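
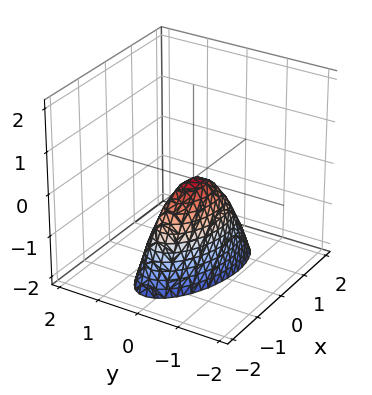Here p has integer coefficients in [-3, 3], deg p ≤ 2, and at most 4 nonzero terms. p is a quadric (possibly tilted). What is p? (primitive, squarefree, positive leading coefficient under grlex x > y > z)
First, the degree is 2 — a generic line meets the surface in up to 2 points.
Next, from the visible intercepts: it crosses the y-axis at the gridline y = 0; it crosses the x-axis at the gridline x = 0; one z-axis crossing is at z = 0.
Finally, assembling these constraints gives the stated polynomial.

x^2 + x*y + 3*y^2 + z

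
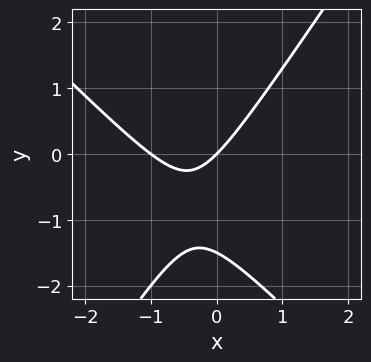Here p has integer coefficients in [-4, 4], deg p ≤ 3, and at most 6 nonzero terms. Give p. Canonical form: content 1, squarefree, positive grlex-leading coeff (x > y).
3*x^2 + x*y - 2*y^2 + 3*x - 3*y

1. The degree is 2 — a generic line meets the curve in up to 2 points.
2. From the visible intercepts: one y-axis crossing is at y = 0; the x-axis gridline crossings are at x ∈ {-1, 0}.
3. Solving for integer coefficients yields p as stated.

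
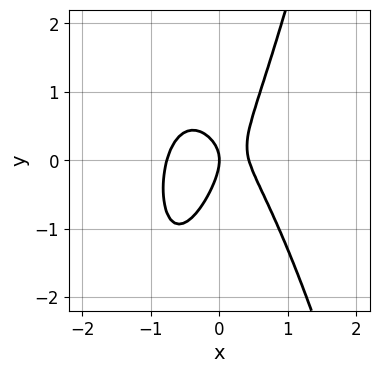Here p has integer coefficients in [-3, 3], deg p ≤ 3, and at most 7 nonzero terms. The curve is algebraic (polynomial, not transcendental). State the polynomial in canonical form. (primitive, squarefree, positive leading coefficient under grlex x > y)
1. The degree is 3 — the shape is more complex than any degree-2 curve.
2. Observable constraints: it meets the y-axis at y = 0 (among the integer gridlines); it crosses the x-axis at the gridline x = 0.
3. Assembling these constraints gives the stated polynomial.

3*x^3 + x^2 + x*y - y^2 - x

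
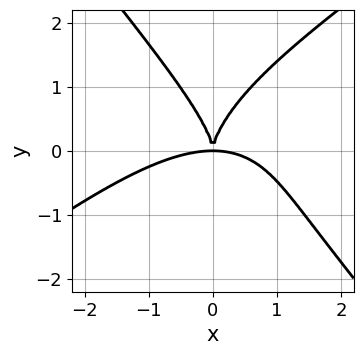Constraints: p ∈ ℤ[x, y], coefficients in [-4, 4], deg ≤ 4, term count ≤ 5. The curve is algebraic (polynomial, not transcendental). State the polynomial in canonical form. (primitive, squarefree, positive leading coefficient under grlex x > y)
x^4 - x^3*y - y^4 + 3*x^2*y

First, deg p = 4. No degree-3 curve has this shape.
Then, from the axis intercepts and sections: it meets the x-axis at x = 0 (among the integer gridlines); it crosses the y-axis at the gridline y = 0.
Finally, putting this together gives p.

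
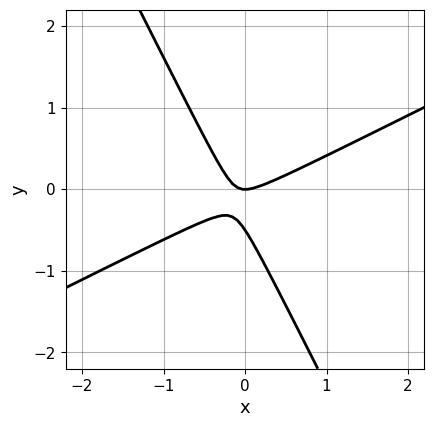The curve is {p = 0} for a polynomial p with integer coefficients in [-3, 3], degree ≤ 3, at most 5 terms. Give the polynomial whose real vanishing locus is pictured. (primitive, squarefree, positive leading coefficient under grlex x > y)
The degree is 2 — no degree-1 curve has this shape.
Reading off the gridlines: it crosses the x-axis at the gridline x = 0; it meets the y-axis at y = 0 (among the integer gridlines).
These observations pin down the coefficients.

2*x^2 - 3*x*y - 2*y^2 - y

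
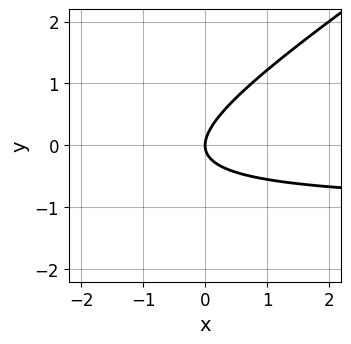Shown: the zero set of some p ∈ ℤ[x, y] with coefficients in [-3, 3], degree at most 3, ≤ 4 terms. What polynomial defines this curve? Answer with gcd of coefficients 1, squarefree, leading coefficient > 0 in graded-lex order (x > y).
(a) deg p = 2. A generic line meets the curve in up to 2 points.
(b) From the visible intercepts: one x-axis crossing is at x = 0; it crosses the y-axis at the gridline y = 0.
(c) Assembling these constraints gives the stated polynomial.

2*x*y - 3*y^2 + 2*x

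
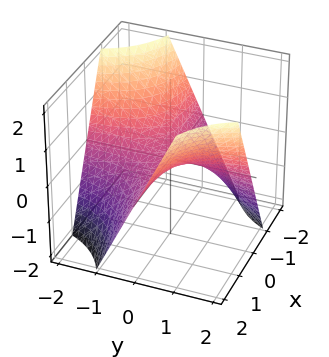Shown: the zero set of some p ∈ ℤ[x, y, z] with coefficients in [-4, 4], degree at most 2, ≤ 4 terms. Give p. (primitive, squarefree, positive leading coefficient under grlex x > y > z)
First, degree: a saddle surface; a quadric, so deg p = 2.
Then, checking where it meets the axes: every point of the y-axis in the box is on the surface; every point of the x-axis in the box is on the surface.
Finally, assembling these constraints gives the stated polynomial.

x*y - z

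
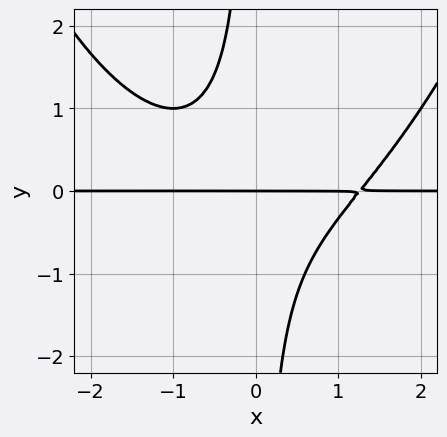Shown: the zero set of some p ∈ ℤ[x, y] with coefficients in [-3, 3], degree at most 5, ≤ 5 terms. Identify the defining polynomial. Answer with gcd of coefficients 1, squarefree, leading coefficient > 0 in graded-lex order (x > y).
x^3*y - 3*x*y^2 - 2*y

The degree is 4 — the shape is more complex than any degree-3 curve.
Against the integer gridlines: the visible x-axis segment lies entirely on the curve; it crosses the y-axis at the gridline y = 0.
Fitting integer coefficients to these (and the overall shape) gives p.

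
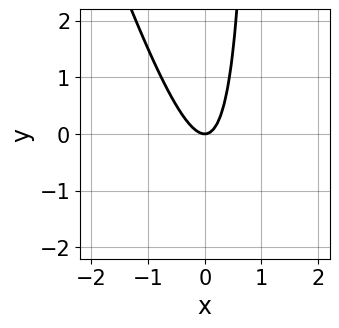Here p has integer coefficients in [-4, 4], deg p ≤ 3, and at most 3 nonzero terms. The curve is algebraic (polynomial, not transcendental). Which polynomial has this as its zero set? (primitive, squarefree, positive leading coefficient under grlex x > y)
3*x^2 + x*y - y

deg p = 2. A generic line meets the curve in up to 2 points.
From the axis intercepts and sections: it crosses the x-axis at the gridline x = 0; it meets the y-axis at y = 0 (among the integer gridlines).
Solving for integer coefficients yields p as stated.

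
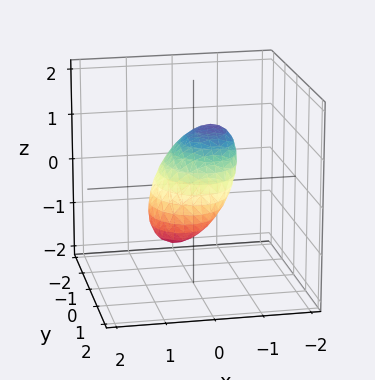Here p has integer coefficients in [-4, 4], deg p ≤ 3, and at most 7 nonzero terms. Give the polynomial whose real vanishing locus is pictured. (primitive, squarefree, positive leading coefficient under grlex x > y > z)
3*x^2 + 3*x*z + 2*y^2 + 2*y*z + 3*z^2 - 2

(a) deg p = 2. No degree-1 surface has this shape.
(b) From the axis intercepts and sections: the y-axis gridline crossings are at y ∈ {-1, 1}.
(c) Putting this together gives p.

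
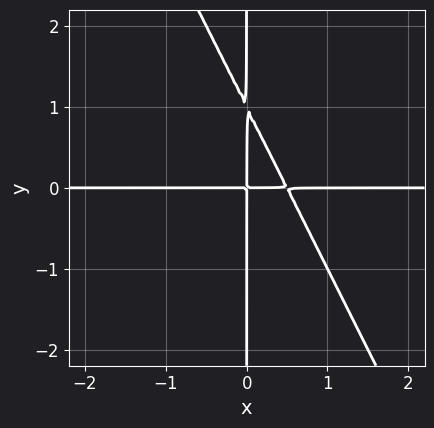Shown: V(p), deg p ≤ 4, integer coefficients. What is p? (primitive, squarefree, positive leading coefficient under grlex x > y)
2*x^2*y + x*y^2 - x*y

The degree is 3 — the shape is more complex than any degree-2 curve.
From the axis intercepts and sections: the visible x-axis segment lies entirely on the curve; every point of the y-axis in the box is on the curve.
Fitting integer coefficients to these (and the overall shape) gives p.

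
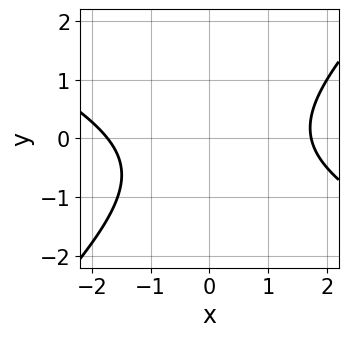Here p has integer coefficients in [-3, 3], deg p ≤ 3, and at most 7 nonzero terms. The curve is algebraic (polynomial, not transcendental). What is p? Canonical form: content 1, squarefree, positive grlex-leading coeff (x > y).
(a) The degree is 2 — no degree-1 curve has this shape.
(b) From the axis intercepts and sections: the curve avoids every integer y-axis point in the box.
(c) Together with the visible shape, these determine p as stated.

x^2 + x*y - 2*y^2 - y - 3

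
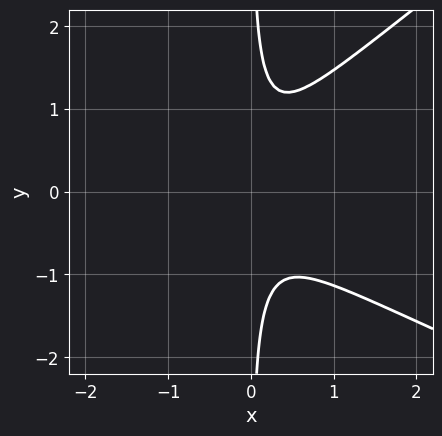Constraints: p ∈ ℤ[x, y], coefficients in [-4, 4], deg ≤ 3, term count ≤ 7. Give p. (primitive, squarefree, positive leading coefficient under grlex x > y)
(a) deg p = 3.
(b) Reading off the gridlines: it misses every integer gridline on the x-axis; no y-intercept at any integer in the box.
(c) Solving for integer coefficients yields p as stated.

x^3 + x^2*y - 3*x*y^2 + 3*x^2 + 1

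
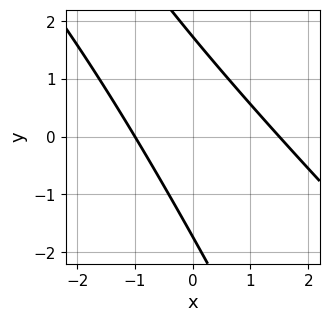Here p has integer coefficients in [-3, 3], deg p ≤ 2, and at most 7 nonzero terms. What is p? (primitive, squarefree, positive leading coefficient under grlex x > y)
1. deg p = 2. A generic line meets the curve in up to 2 points.
2. From the visible intercepts: it crosses the x-axis at the gridline x = -1.
3. The integer polynomial consistent with all of this is the stated p.

2*x^2 + 3*x*y + y^2 - x - 3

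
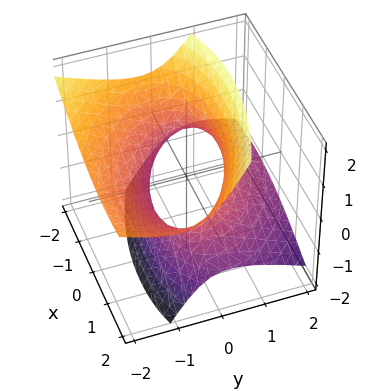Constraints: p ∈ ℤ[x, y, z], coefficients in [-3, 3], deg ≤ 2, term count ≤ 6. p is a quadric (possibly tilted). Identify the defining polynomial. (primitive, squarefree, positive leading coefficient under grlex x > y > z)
1. Degree: a generic line meets the surface in up to 2 points, so deg p = 2.
2. Observable constraints: no z-intercept at any integer in the box; the y-axis gridline crossings are at y ∈ {-1, 1}.
3. Together with the visible shape, these determine p as stated.

x^2 + x*y + 2*y^2 + 3*y*z - 2*z^2 - 2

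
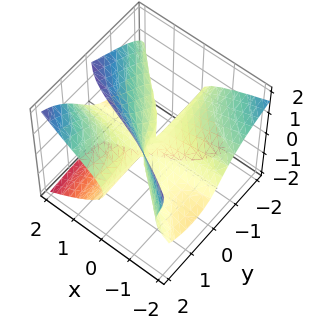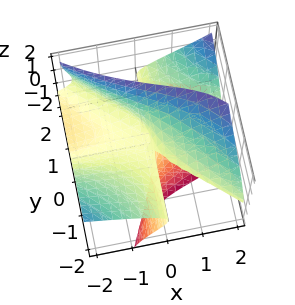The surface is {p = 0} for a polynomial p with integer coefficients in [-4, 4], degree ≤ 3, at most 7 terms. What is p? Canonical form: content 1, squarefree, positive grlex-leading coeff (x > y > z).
deg p = 3. The shape is more complex than any degree-2 surface.
From the visible intercepts: the visible x-axis segment lies entirely on the surface; it crosses the z-axis at the gridline z = 0; the visible y-axis segment lies entirely on the surface.
Together with the visible shape, these determine p as stated.

x^2*y + x*y^2 - 2*y*z^2 + z^3 - 2*x*z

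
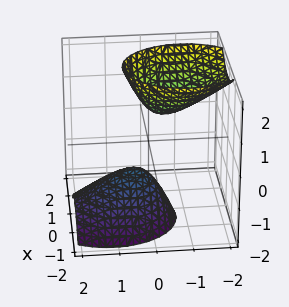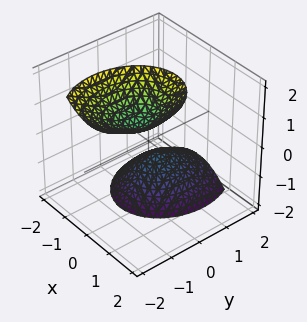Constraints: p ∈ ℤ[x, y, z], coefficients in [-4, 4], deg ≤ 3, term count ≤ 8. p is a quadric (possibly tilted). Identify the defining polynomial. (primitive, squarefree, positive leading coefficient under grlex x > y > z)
(a) There are 2 components. They look like related sheets of one shape, so recover p as a whole.
(b) Degree: no degree-1 surface has this shape, so deg p = 2.
(c) Reading off the gridlines: the surface avoids every integer y-axis point in the box; among the integer gridlines, it crosses the z-axis at z ∈ {-1, 1}; no x-intercept at any integer in the box.
(d) These observations pin down the coefficients.

3*x^2 - x*z + 2*y^2 + 2*y*z - z^2 + 1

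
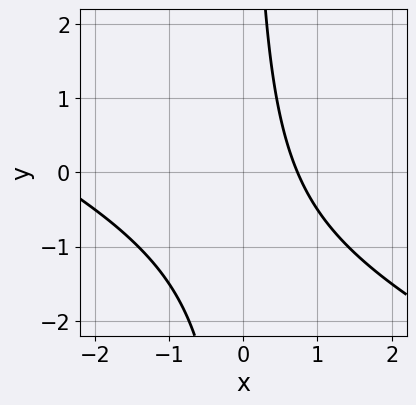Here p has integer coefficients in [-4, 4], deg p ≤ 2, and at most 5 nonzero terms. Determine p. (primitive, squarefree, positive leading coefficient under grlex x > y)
(a) Degree: a generic line meets the curve in up to 2 points, so deg p = 2.
(b) From the visible intercepts: the curve avoids every integer y-axis point in the box.
(c) Assembling these constraints gives the stated polynomial.

x^2 + 2*x*y + 2*x - 2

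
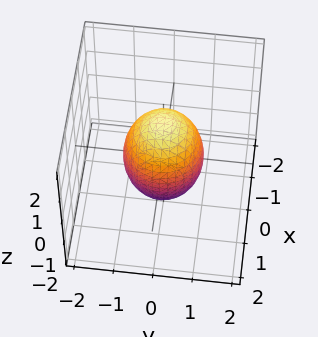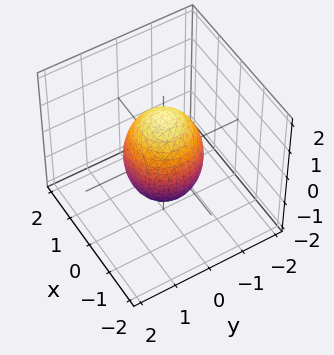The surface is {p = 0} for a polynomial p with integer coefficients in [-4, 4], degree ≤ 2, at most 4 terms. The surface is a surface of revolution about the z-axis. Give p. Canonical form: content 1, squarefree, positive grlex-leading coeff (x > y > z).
(a) Degree: the shape is more complex than any degree-1 surface, so deg p = 2.
(b) Symmetries: the z-axis is an axis of rotation, so x and y enter only as x² + y².
(c) Reading off the gridlines: the x-axis gridline crossings are at x ∈ {-1, 1}; a circular section at z = 1 has radius between 0 and 1; among the integer gridlines, it crosses the y-axis at y ∈ {-1, 1}.
(d) Assembling these constraints gives the stated polynomial.

2*x^2 + 2*y^2 + z^2 - 2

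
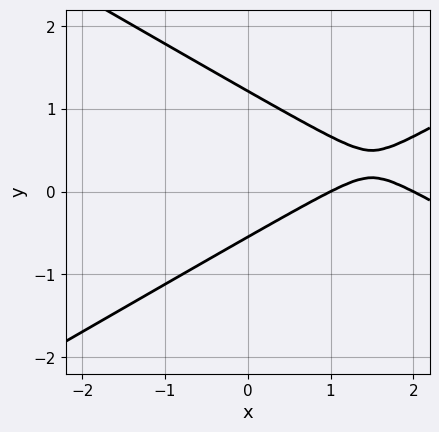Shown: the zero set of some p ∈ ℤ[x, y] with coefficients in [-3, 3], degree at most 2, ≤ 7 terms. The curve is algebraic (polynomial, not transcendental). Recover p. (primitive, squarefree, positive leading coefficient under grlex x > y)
x^2 - 3*y^2 - 3*x + 2*y + 2

First, the degree is 2 — no degree-1 curve has this shape.
Next, against the integer gridlines: among the integer gridlines, it crosses the x-axis at x ∈ {1, 2}.
Finally, solving for integer coefficients yields p as stated.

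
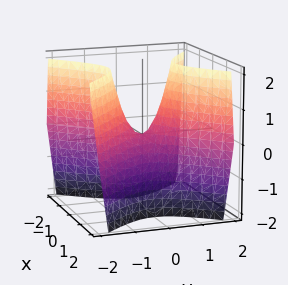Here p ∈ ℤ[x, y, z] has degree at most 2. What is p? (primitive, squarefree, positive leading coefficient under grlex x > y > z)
1. The degree is 2 — a hyperbolic paraboloid; a quadric.
2. Symmetries: mirror symmetry y ↦ −y ⇒ only even powers of y; the x ↦ −x reflection is a symmetry, so x appears only in even powers.
3. Observable constraints: it crosses the x-axis at the gridline x = 0; it meets the z-axis at z = 0 (among the integer gridlines).
4. These observations pin down the coefficients.

2*x^2 - 2*y^2 + z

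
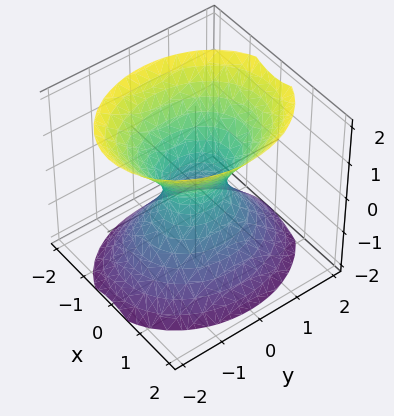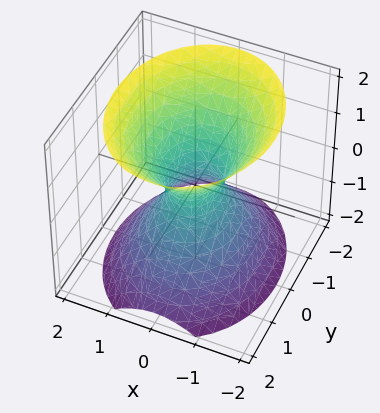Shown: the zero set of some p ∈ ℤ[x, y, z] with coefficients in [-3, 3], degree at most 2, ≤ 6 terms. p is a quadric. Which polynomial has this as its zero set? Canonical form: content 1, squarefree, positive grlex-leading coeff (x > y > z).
3*x^2 + 2*y^2 - 2*z^2 - 1

1. The degree is 2 — an hourglass — one-sheet hyperboloid; a quadric.
2. Symmetries: the z ↦ −z reflection is a symmetry, so z appears only in even powers; mirror symmetry y ↦ −y ⇒ only even powers of y; it's symmetric under x → −x, forcing even powers of x.
3. Observable constraints: it misses every integer gridline on the z-axis.
4. Together with the visible shape, these determine p as stated.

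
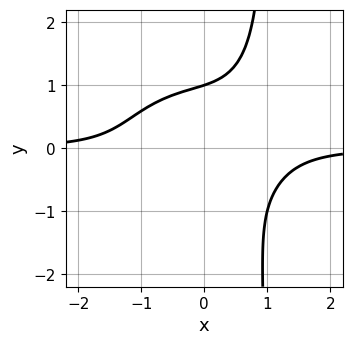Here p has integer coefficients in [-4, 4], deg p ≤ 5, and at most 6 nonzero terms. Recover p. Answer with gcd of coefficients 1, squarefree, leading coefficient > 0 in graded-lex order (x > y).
First, deg p = 4.
Then, from the visible intercepts: it crosses the y-axis at the gridline y = 1; the curve avoids every integer x-axis point in the box.
Finally, assembling these constraints gives the stated polynomial.

x^3*y + x*y^3 - y^3 + 1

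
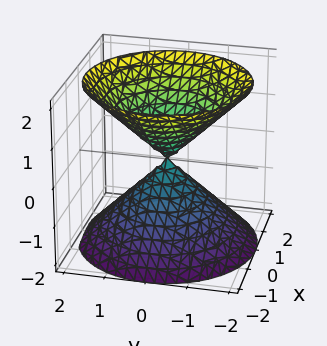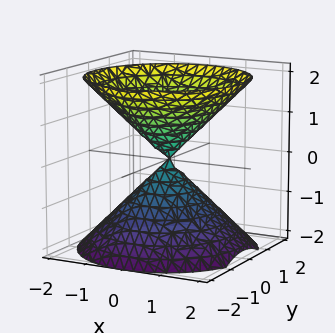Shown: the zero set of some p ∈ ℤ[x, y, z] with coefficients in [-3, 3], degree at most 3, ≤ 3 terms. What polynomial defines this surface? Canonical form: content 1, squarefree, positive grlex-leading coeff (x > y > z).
x^2 + y^2 - z^2

The picture has 2 separate pieces.
Degree: a double cone through the origin; a quadric, so deg p = 2.
By symmetry, the surface is invariant under rotation about z: p = q(x² + y², z); the z ↦ −z reflection is a symmetry, so z appears only in even powers.
Against the integer gridlines: one z-axis crossing is at z = 0; a circular section at z = 1 has radius exactly 1.
The integer polynomial consistent with all of this is the stated p.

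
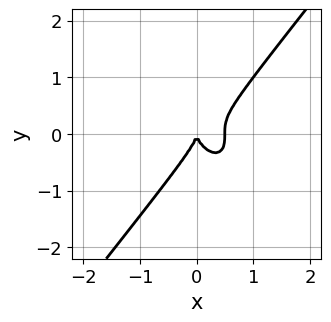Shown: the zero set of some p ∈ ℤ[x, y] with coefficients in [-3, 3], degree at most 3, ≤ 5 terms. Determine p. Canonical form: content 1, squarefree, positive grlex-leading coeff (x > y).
2*x^3 - y^3 - x^2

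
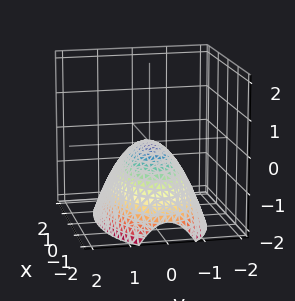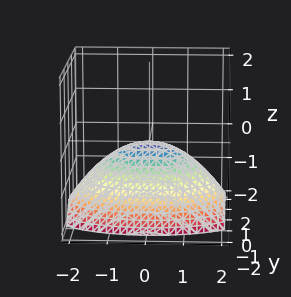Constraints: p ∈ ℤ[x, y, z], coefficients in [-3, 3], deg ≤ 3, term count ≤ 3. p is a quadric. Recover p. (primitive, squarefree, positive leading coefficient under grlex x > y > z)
x^2 + 3*y^2 + 3*z

1. deg p = 2. A single bowl opening along one axis; a quadric.
2. Symmetries: it's symmetric under x → −x, forcing even powers of x; it's symmetric under y → −y, forcing even powers of y.
3. From the axis intercepts and sections: one z-axis crossing is at z = 0; it meets the x-axis at x = 0 (among the integer gridlines); it crosses the y-axis at the gridline y = 0.
4. Matching integer coefficients to the picture gives p.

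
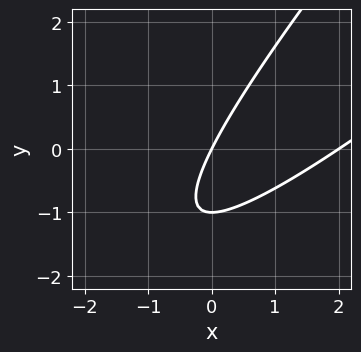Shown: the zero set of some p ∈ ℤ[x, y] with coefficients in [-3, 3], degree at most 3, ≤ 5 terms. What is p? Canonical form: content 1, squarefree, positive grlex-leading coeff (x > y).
x^2 - 2*x*y + y^2 - 2*x + y

Degree: the shape is more complex than any degree-1 curve, so deg p = 2.
Reading off the gridlines: among the integer gridlines, it crosses the y-axis at y ∈ {-1, 0}; among the integer gridlines, it crosses the x-axis at x ∈ {0, 2}.
Putting this together gives p.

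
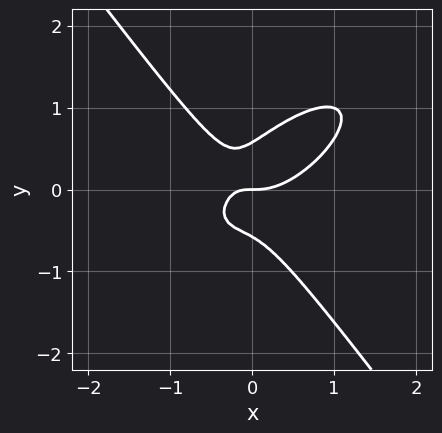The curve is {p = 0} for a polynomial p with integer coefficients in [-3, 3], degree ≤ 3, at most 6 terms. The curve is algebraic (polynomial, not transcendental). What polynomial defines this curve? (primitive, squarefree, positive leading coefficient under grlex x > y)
3*x^3 - 3*x^2*y + 3*y^3 - 2*x*y - y

1. deg p = 3. No degree-2 curve has this shape.
2. Observable constraints: it crosses the x-axis at the gridline x = 0; it meets the y-axis at y = 0 (among the integer gridlines).
3. Fitting integer coefficients to these (and the overall shape) gives p.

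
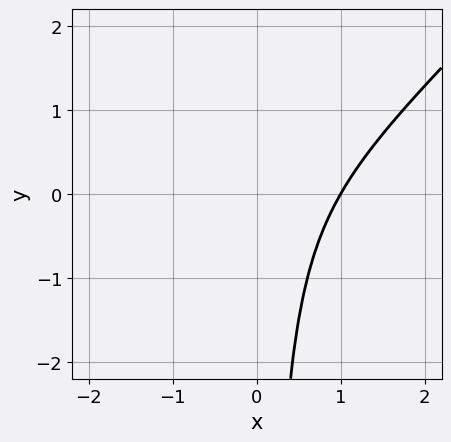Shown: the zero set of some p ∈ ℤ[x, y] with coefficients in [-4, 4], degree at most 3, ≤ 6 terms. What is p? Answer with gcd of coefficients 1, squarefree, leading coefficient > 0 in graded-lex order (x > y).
3*x^3 - 3*x^2*y - x^2 - x*y - 2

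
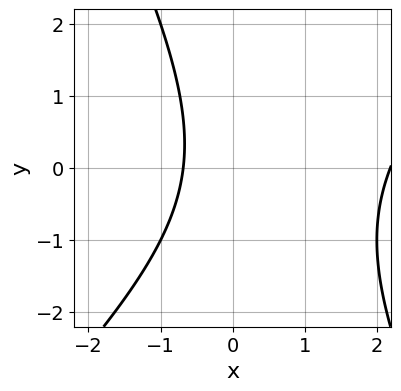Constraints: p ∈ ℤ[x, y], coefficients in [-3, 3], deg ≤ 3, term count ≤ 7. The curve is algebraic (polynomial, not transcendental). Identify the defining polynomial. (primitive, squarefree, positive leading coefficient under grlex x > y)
2*x^2 - x*y - y^2 - 3*x - 3

The degree is 2 — no degree-1 curve has this shape.
From the visible intercepts: no y-intercept at any integer in the box.
These observations pin down the coefficients.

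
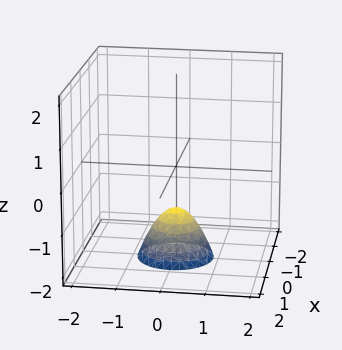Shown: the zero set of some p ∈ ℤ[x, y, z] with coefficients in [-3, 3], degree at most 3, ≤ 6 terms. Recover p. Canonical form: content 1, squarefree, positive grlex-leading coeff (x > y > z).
3*x^2 + 3*y^2 + 2*z + 2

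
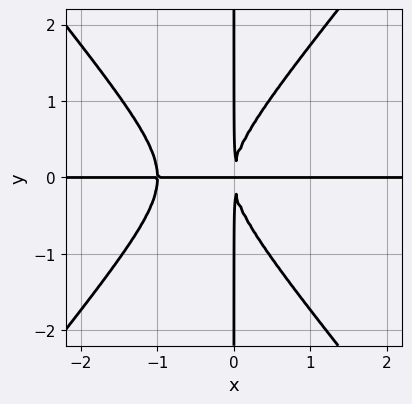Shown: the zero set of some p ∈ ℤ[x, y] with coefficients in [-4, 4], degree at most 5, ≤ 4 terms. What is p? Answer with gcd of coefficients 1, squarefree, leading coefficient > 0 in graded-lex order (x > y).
1. deg p = 4.
2. Observable constraints: every point of the y-axis in the box is on the curve; every point of the x-axis in the box is on the curve.
3. Solving for integer coefficients yields p as stated.

3*x^3*y - 2*x*y^3 + 3*x^2*y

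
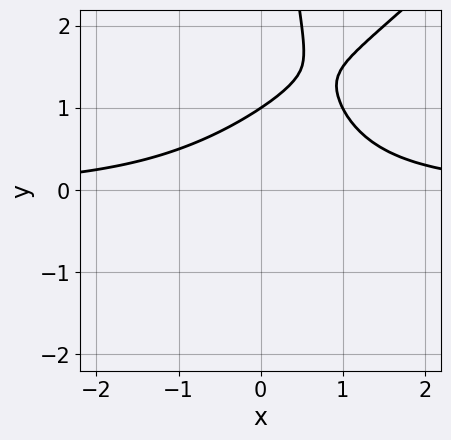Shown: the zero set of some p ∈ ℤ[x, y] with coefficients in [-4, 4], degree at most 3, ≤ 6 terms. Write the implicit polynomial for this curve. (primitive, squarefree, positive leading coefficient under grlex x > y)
2*x^2*y - 2*x*y^2 + 3*y - 3

Degree: the shape is more complex than any degree-2 curve, so deg p = 3.
From the axis intercepts and sections: it meets the y-axis at y = 1 (among the integer gridlines); no x-intercept at any integer in the box.
Matching integer coefficients to the picture gives p.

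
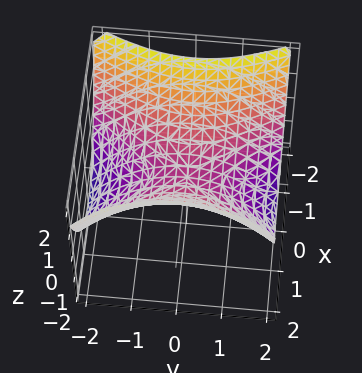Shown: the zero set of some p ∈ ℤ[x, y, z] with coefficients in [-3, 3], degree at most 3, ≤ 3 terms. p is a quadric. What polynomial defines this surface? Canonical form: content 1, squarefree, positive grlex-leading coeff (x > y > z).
2*x^2 - y^2 - 3*z

First, degree: a hyperbolic paraboloid; a quadric, so deg p = 2.
Then, symmetries: it's symmetric under x → −x, forcing even powers of x; mirror symmetry y ↦ −y ⇒ only even powers of y.
Next, from the visible intercepts: one y-axis crossing is at y = 0; one z-axis crossing is at z = 0.
Finally, together with the visible shape, these determine p as stated.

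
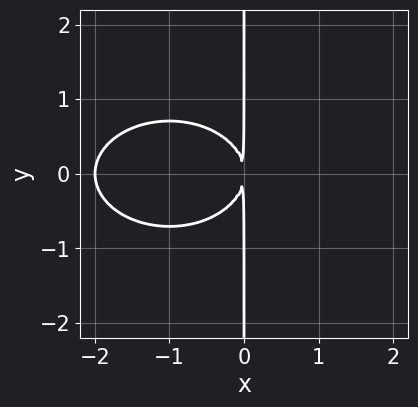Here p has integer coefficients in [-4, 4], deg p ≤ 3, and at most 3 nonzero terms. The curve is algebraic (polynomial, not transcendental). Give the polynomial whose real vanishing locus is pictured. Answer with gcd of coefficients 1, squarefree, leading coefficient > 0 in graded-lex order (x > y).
x^3 + 2*x*y^2 + 2*x^2

First, deg p = 3. The shape is more complex than any degree-2 curve.
Next, symmetries: the y ↦ −y reflection is a symmetry, so y appears only in even powers.
Then, checking where it meets the axes: one x-axis crossing is at x = -2; every point of the y-axis in the box is on the curve.
Finally, putting this together gives p.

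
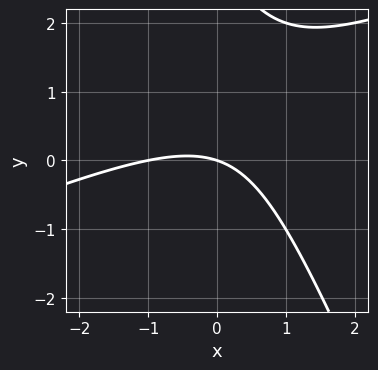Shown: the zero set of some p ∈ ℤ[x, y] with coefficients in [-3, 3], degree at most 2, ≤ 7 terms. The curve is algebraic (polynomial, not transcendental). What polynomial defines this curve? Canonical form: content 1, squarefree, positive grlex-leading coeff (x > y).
x^2 - 2*x*y - y^2 + x + 3*y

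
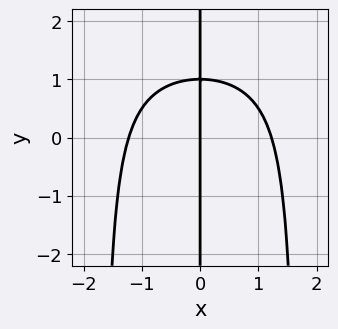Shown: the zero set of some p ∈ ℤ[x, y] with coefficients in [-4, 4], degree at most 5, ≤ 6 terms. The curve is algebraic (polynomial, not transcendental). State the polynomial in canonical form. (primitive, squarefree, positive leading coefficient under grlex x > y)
1. deg p = 4. No degree-3 curve has this shape.
2. From the axis intercepts and sections: every point of the y-axis in the box is on the curve; it crosses the x-axis at the gridline x = 0.
3. Solving for integer coefficients yields p as stated.

x^3*y - 2*x^3 - 3*x*y + 3*x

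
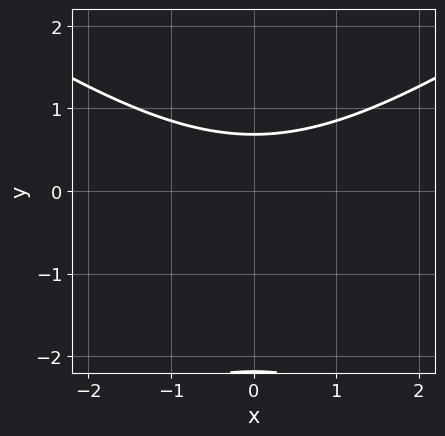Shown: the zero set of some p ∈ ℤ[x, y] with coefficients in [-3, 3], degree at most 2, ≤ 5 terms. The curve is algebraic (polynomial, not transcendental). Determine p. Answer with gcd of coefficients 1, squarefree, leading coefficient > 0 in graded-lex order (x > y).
The degree is 2 — the shape is more complex than any degree-1 curve.
Symmetries: the x ↦ −x reflection is a symmetry, so x appears only in even powers.
From the visible intercepts: no x-intercept at any integer in the box.
Fitting integer coefficients to these (and the overall shape) gives p.

x^2 - 2*y^2 - 3*y + 3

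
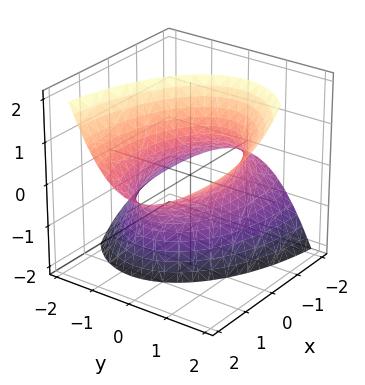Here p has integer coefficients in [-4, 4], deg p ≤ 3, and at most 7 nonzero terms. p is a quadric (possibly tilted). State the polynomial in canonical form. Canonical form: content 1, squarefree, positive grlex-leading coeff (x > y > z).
x^2 - 3*x*z + 3*y^2 - 2*y*z - z^2 - 3

(a) deg p = 2.
(b) Checking where it meets the axes: the y-axis gridline crossings are at y ∈ {-1, 1}; it misses every integer gridline on the z-axis.
(c) Together with the visible shape, these determine p as stated.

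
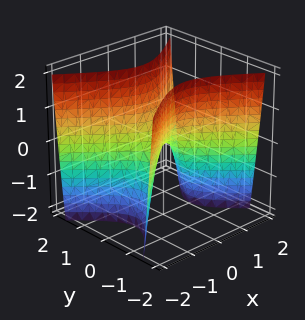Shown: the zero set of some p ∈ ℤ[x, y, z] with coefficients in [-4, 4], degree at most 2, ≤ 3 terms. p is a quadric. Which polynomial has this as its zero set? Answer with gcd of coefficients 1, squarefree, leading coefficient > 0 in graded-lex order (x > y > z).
2*x^2 - 3*y^2 + z

(a) Degree: a hyperbolic paraboloid; a quadric, so deg p = 2.
(b) Symmetries: it's symmetric under x → −x, forcing even powers of x; it's symmetric under y → −y, forcing even powers of y.
(c) From the axis intercepts and sections: one x-axis crossing is at x = 0; it meets the y-axis at y = 0 (among the integer gridlines).
(d) Together with the visible shape, these determine p as stated.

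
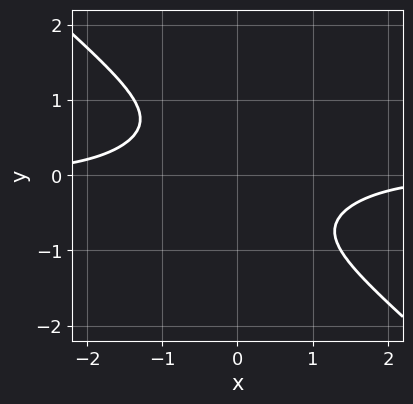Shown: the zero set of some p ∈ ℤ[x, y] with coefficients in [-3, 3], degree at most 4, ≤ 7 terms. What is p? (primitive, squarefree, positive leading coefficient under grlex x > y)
x^3*y - 2*x^2*y^2 - x*y^3 + 3*y^4 + 2

First, deg p = 4. A generic line meets the curve in up to 4 points.
Next, reading off the gridlines: it misses every integer gridline on the x-axis; no y-intercept at any integer in the box.
Finally, together with the visible shape, these determine p as stated.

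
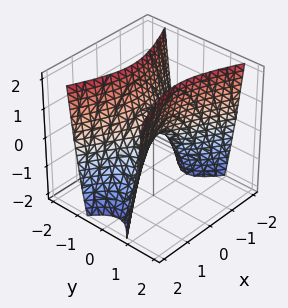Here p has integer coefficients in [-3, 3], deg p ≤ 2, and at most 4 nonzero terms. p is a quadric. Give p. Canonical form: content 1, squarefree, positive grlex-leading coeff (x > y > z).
1. Degree: a hyperbolic paraboloid; a quadric, so deg p = 2.
2. Symmetries: mirror symmetry x ↦ −x ⇒ only even powers of x; mirror symmetry y ↦ −y ⇒ only even powers of y.
3. From the axis intercepts and sections: it meets the x-axis at x = 0 (among the integer gridlines); it meets the y-axis at y = 0 (among the integer gridlines); one z-axis crossing is at z = 0.
4. Putting this together gives p.

x^2 - 3*y^2 + z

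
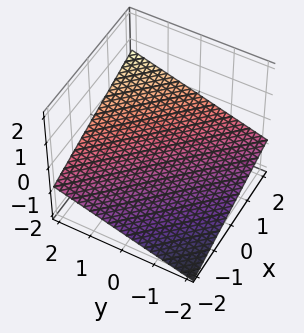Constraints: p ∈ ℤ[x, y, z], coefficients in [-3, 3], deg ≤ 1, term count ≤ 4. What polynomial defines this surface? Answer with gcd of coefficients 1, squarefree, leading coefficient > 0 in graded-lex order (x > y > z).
x + y - 3*z - 2

deg p = 1. Every cross-section is a straight line — this is a plane.
From the axis intercepts and sections: it meets the x-axis at x = 2 (among the integer gridlines); one y-axis crossing is at y = 2.
The integer polynomial consistent with all of this is the stated p.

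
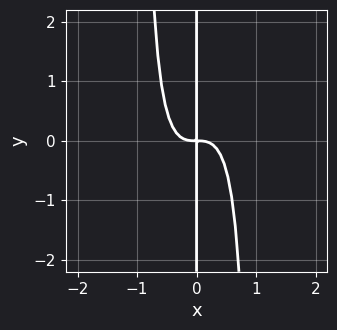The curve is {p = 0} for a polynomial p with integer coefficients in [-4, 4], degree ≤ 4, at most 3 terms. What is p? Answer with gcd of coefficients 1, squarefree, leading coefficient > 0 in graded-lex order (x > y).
1. deg p = 4. No degree-3 curve has this shape.
2. Checking where it meets the axes: every point of the y-axis in the box is on the curve.
3. Solving for integer coefficients yields p as stated.

3*x^4 - x^3*y + x*y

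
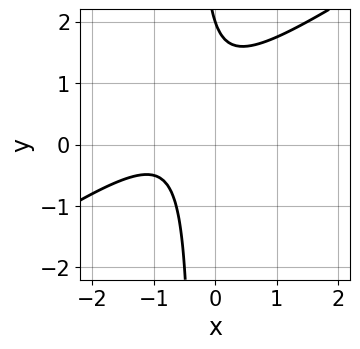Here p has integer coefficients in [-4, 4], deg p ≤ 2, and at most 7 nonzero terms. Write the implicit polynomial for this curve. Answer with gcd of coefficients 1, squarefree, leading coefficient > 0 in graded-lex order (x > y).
2*x^2 - 3*x*y + 3*x - y + 2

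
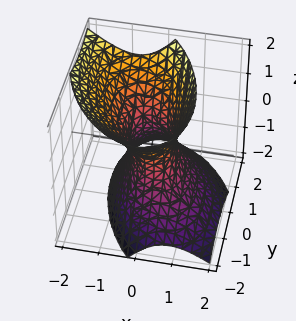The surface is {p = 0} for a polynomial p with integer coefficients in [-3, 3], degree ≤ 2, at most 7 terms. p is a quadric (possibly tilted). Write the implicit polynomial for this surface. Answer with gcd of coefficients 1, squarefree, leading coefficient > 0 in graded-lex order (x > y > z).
2*x^2 + x*y + x*z + y^2 - z^2 - 1

1. deg p = 2. A generic line meets the surface in up to 2 points.
2. Checking where it meets the axes: the y-axis gridline crossings are at y ∈ {-1, 1}; no z-intercept at any integer in the box.
3. The integer polynomial consistent with all of this is the stated p.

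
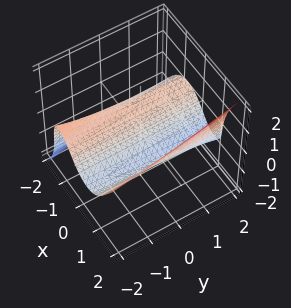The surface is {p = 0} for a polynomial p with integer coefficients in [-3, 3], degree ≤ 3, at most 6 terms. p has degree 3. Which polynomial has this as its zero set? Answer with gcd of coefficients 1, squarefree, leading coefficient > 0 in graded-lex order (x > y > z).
First, degree: no degree-2 surface has this shape, so deg p = 3.
Next, checking where it meets the axes: it meets the z-axis at z = 0 (among the integer gridlines); every point of the y-axis in the box is on the surface.
Finally, fitting integer coefficients to these (and the overall shape) gives p.

2*x^3 + x*y*z - z^3 - 3*x - 3*z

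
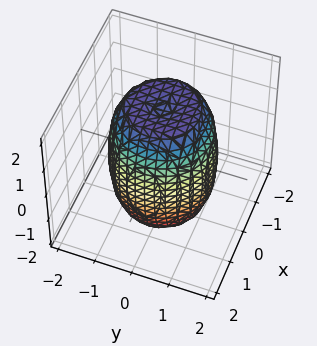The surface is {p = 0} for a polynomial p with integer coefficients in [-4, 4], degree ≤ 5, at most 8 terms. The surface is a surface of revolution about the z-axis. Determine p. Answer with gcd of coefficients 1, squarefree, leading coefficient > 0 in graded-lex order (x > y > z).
2*x^4 + 4*x^2*y^2 + 2*y^4 - 2*x^2 - 2*y^2 + z^2 - 3

(a) Degree: the shape is more complex than any degree-3 surface, so deg p = 4.
(b) Symmetries: every cross-section ⟂ z is a circle, so x, y appear only via x² + y².
(c) Checking where it meets the axes: a circular section at z = 1 has radius between 1 and 2.
(d) These observations pin down the coefficients.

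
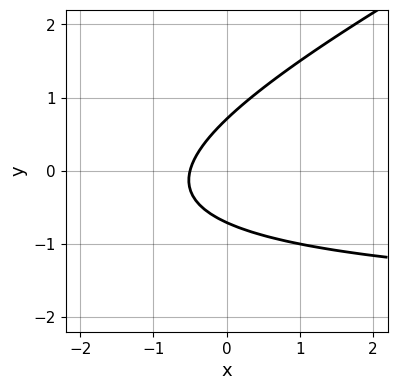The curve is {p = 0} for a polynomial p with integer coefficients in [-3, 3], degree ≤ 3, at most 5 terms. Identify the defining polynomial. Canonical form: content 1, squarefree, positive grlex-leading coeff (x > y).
x*y - 2*y^2 + 2*x + 1

(a) deg p = 2. The shape is more complex than any degree-1 curve.
(b) Matching integer coefficients to the picture gives p.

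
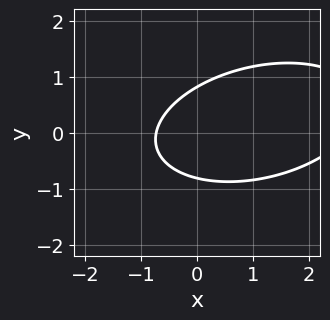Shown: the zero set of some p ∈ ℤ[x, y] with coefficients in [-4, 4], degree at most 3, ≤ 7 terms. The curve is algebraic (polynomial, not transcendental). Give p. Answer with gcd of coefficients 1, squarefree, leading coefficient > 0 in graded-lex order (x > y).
The degree is 2 — a generic line meets the curve in up to 2 points.
Putting this together gives p.

x^2 - x*y + 3*y^2 - 2*x - 2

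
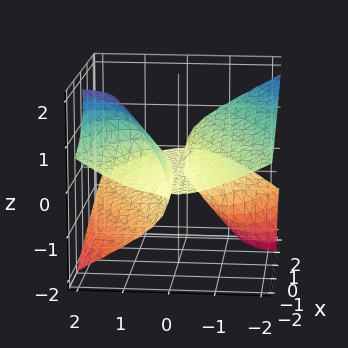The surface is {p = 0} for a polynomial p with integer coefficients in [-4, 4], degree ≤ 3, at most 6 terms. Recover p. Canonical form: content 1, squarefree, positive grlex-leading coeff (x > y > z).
2*x*y*z + y^3 - 2*y*z^2 + 2*z^3

1. I count 2 distinct pieces.
2. The degree is 3 — the shape is more complex than any degree-2 surface.
3. From the axis intercepts and sections: one z-axis crossing is at z = 0; the visible x-axis segment lies entirely on the surface; it crosses the y-axis at the gridline y = 0.
4. Putting this together gives p.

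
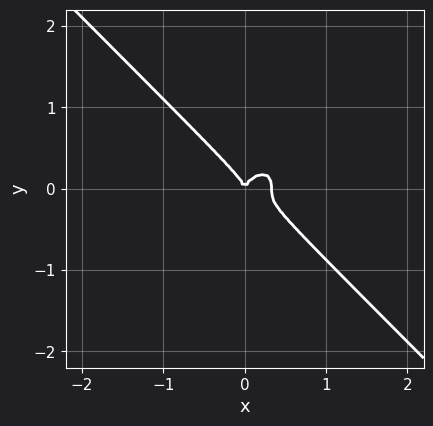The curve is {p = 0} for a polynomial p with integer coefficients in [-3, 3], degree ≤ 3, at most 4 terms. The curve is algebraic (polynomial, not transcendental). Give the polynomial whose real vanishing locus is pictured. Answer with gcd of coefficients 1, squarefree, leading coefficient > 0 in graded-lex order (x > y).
First, deg p = 3. The shape is more complex than any degree-2 curve.
Next, from the axis intercepts and sections: one x-axis crossing is at x = 0; it crosses the y-axis at the gridline y = 0.
Finally, matching integer coefficients to the picture gives p.

3*x^3 + 3*y^3 - x^2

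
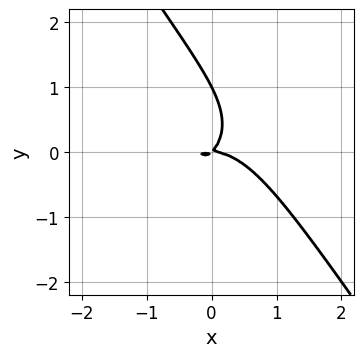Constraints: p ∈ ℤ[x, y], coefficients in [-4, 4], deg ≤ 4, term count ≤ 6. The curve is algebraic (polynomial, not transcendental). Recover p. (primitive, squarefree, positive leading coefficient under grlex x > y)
x^3 + x*y^2 + y^3 + x*y - y^2

deg p = 3.
Observable constraints: it crosses the x-axis at the gridline x = 0; the y-axis gridline crossings are at y ∈ {0, 1}.
The integer polynomial consistent with all of this is the stated p.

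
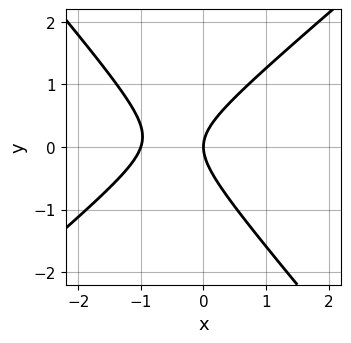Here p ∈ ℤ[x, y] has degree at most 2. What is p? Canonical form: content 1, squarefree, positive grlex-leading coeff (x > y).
deg p = 2.
Checking where it meets the axes: the x-axis gridline crossings are at x ∈ {-1, 0}; it meets the y-axis at y = 0 (among the integer gridlines).
Together with the visible shape, these determine p as stated.

3*x^2 - x*y - 3*y^2 + 3*x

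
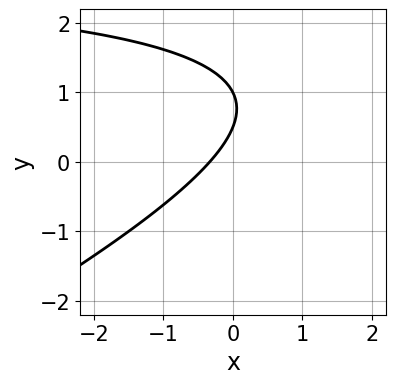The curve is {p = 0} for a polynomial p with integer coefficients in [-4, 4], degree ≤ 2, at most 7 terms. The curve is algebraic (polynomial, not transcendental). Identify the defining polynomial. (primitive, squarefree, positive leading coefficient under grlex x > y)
x*y - 2*y^2 - 3*x + 3*y - 1

(a) Degree: a generic line meets the curve in up to 2 points, so deg p = 2.
(b) Observable constraints: one y-axis crossing is at y = 1.
(c) Solving for integer coefficients yields p as stated.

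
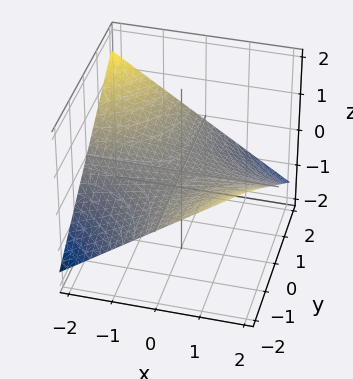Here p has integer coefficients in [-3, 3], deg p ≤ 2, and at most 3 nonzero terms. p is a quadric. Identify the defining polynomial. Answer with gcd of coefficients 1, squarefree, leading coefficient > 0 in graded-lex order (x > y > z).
x*y + 3*z

First, the degree is 2 — a hyperbolic paraboloid; a quadric.
Then, checking where it meets the axes: it meets the z-axis at z = 0 (among the integer gridlines); the visible y-axis segment lies entirely on the surface; every point of the x-axis in the box is on the surface.
Finally, these observations pin down the coefficients.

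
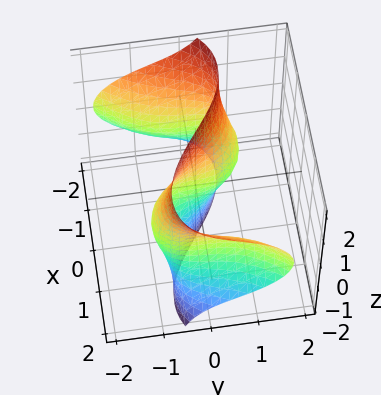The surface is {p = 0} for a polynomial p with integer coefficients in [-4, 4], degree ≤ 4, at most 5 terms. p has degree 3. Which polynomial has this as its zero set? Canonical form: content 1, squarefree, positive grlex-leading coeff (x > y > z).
x^3 - x*z^2 - y^3 - 2*y*z^2 - 2*x

1. The degree is 3 — no degree-2 surface has this shape.
2. From the visible intercepts: every point of the z-axis in the box is on the surface; one y-axis crossing is at y = 0.
3. These observations pin down the coefficients.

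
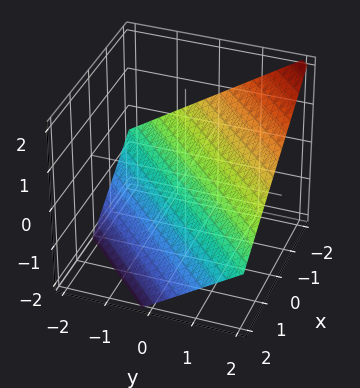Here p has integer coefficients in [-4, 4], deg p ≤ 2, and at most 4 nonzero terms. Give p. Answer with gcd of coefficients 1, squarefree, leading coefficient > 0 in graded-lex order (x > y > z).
First, the degree is 1 — every cross-section is a straight line — this is a plane.
Then, from the axis intercepts and sections: it crosses the y-axis at the gridline y = 1; one x-axis crossing is at x = -1.
Finally, together with the visible shape, these determine p as stated.

2*x - 2*y + 3*z + 2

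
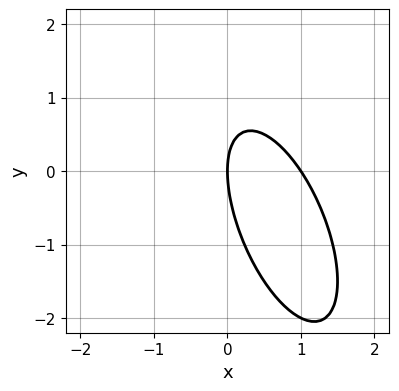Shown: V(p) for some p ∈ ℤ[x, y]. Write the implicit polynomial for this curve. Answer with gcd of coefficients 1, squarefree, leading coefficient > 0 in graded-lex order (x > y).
3*x^2 + 2*x*y + y^2 - 3*x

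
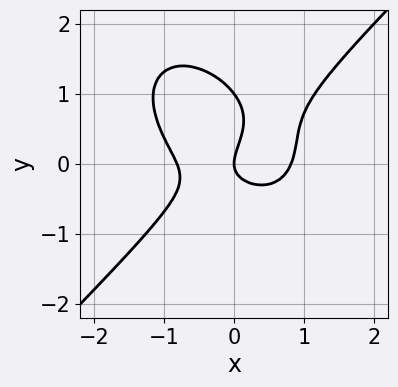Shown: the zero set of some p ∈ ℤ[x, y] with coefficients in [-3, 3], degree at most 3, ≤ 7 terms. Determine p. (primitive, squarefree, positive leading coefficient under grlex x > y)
First, deg p = 3.
Then, checking where it meets the axes: it meets the x-axis at x = 0 (among the integer gridlines); among the integer gridlines, it crosses the y-axis at y ∈ {0, 1}.
Finally, assembling these constraints gives the stated polynomial.

3*x^3 - 3*y^3 - 2*x*y + 3*y^2 - 2*x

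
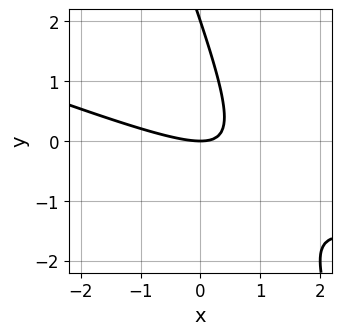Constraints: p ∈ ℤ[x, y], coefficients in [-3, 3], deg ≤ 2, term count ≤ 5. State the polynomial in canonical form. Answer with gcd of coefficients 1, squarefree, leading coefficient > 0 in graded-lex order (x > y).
First, deg p = 2. The shape is more complex than any degree-1 curve.
Next, observable constraints: it meets the x-axis at x = 0 (among the integer gridlines); the y-axis gridline crossings are at y ∈ {0, 2}.
Finally, putting this together gives p.

x^2 + 3*x*y + y^2 - 2*y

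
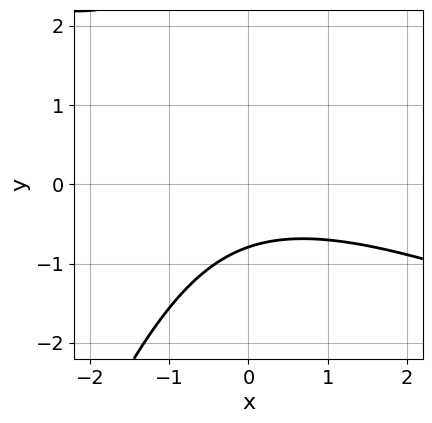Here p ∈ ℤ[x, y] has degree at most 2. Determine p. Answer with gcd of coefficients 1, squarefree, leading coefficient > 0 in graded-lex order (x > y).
x^2 + 2*x*y - y^2 + 3*y + 3

1. The degree is 2 — a generic line meets the curve in up to 2 points.
2. Checking where it meets the axes: no x-intercept at any integer in the box.
3. Putting this together gives p.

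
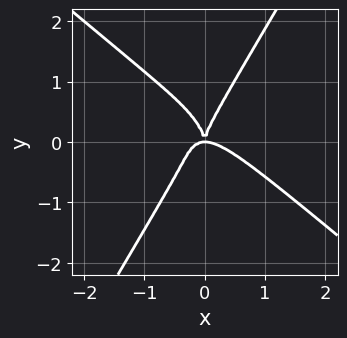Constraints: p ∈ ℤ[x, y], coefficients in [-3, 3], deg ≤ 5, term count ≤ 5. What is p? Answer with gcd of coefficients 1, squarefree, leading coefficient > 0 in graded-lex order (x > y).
3*x^4 + 3*x^3*y - y^4 + 2*x^2*y

The degree is 4 — a generic line meets the curve in up to 4 points.
Observable constraints: it crosses the x-axis at the gridline x = 0; it meets the y-axis at y = 0 (among the integer gridlines).
Assembling these constraints gives the stated polynomial.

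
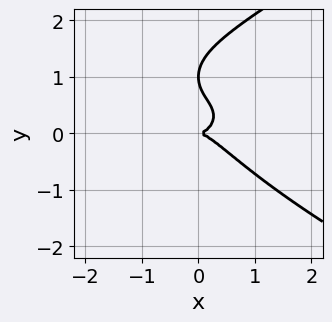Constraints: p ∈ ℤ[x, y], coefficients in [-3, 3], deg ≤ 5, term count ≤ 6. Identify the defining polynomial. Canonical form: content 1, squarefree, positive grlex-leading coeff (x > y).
(a) Degree: no degree-3 curve has this shape, so deg p = 4.
(b) Observable constraints: the y-axis gridline crossings are at y ∈ {0, 1}; it meets the x-axis at x = 0 (among the integer gridlines).
(c) The integer polynomial consistent with all of this is the stated p.

y^4 - x^3 - x*y^2 - 2*y^3 + y^2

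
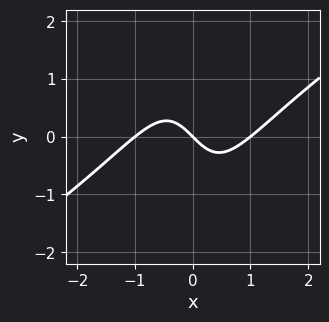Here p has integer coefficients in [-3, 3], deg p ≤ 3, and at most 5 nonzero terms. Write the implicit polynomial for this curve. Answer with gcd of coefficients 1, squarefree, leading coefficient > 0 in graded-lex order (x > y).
1. Degree: no degree-2 curve has this shape, so deg p = 3.
2. Against the integer gridlines: one y-axis crossing is at y = 0; the x-axis gridline crossings are at x ∈ {-1, 0, 1}.
3. Fitting integer coefficients to these (and the overall shape) gives p.

2*x^3 - 3*x^2*y - 2*x - 2*y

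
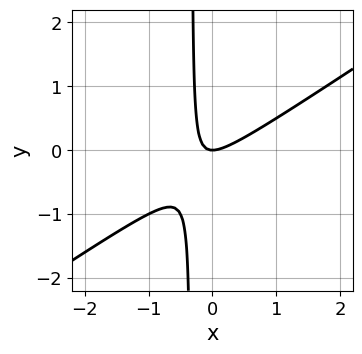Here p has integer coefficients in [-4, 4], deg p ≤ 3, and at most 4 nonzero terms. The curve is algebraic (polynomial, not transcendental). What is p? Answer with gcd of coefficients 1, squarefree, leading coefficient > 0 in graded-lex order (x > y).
2*x^2 - 3*x*y - y

The degree is 2 — the shape is more complex than any degree-1 curve.
From the visible intercepts: it crosses the x-axis at the gridline x = 0; one y-axis crossing is at y = 0.
Matching integer coefficients to the picture gives p.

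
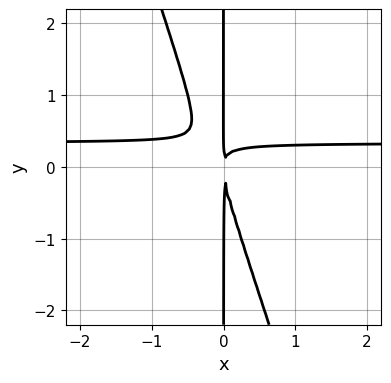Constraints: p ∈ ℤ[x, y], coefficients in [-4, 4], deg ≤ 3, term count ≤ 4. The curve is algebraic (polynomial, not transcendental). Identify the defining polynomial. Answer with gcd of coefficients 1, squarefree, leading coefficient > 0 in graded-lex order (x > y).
3*x^2*y + x*y^2 - x^2

First, the degree is 3 — no degree-2 curve has this shape.
Next, against the integer gridlines: every point of the y-axis in the box is on the curve.
Finally, matching integer coefficients to the picture gives p.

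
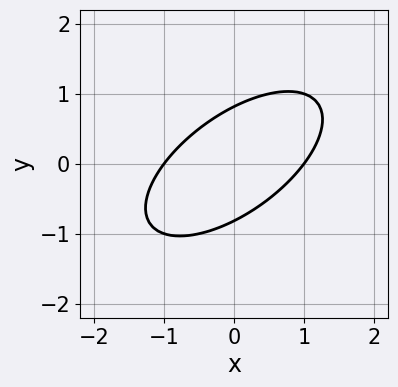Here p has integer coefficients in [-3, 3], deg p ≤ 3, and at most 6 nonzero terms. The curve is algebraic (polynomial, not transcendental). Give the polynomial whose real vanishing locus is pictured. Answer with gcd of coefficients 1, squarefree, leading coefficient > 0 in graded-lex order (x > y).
2*x^2 - 3*x*y + 3*y^2 - 2

First, degree: a generic line meets the curve in up to 2 points, so deg p = 2.
Then, observable constraints: among the integer gridlines, it crosses the x-axis at x ∈ {-1, 1}.
Finally, fitting integer coefficients to these (and the overall shape) gives p.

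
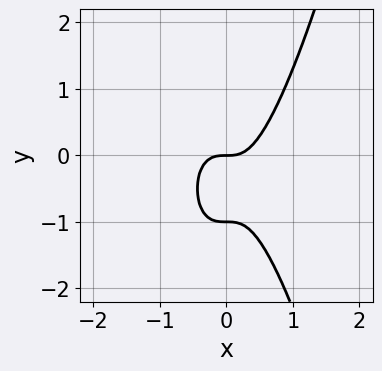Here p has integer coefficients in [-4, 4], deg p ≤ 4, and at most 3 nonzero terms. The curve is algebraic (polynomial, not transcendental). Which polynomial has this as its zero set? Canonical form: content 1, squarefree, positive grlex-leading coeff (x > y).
First, degree: no degree-2 curve has this shape, so deg p = 3.
Next, against the integer gridlines: the y-axis gridline crossings are at y ∈ {-1, 0}; one x-axis crossing is at x = 0.
Finally, assembling these constraints gives the stated polynomial.

3*x^3 - y^2 - y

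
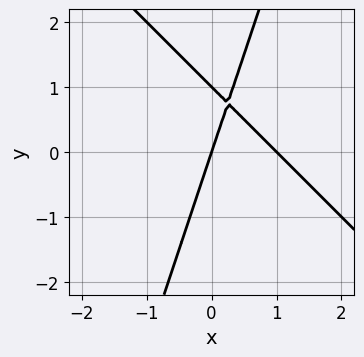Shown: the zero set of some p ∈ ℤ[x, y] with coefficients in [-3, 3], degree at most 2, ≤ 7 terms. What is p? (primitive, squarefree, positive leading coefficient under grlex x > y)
3*x^2 + 2*x*y - y^2 - 3*x + y

(a) deg p = 2. No degree-1 curve has this shape.
(b) Checking where it meets the axes: among the integer gridlines, it crosses the y-axis at y ∈ {0, 1}; the x-axis gridline crossings are at x ∈ {0, 1}.
(c) Solving for integer coefficients yields p as stated.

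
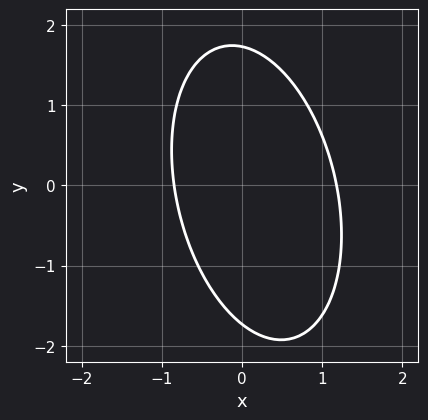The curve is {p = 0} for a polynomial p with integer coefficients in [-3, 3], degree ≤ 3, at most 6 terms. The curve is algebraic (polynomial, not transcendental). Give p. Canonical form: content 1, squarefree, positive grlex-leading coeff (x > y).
3*x^2 + x*y + y^2 - x - 3

First, deg p = 2. A generic line meets the curve in up to 2 points.
Finally, the integer polynomial consistent with all of this is the stated p.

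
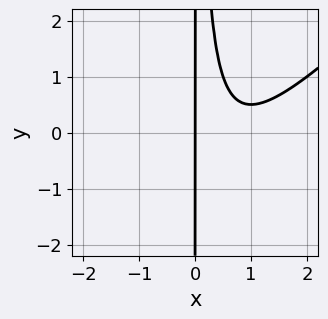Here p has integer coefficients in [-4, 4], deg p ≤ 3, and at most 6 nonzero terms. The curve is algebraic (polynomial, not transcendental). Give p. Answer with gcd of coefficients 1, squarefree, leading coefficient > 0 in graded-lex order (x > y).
deg p = 3. No degree-2 curve has this shape.
Reading off the gridlines: every point of the y-axis in the box is on the curve; one x-axis crossing is at x = 0.
Assembling these constraints gives the stated polynomial.

2*x^3 - 2*x^2*y - 3*x^2 + 2*x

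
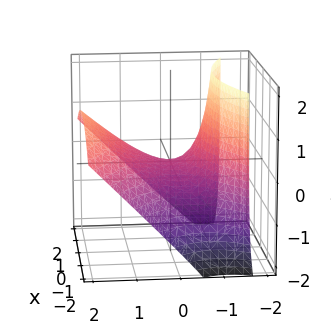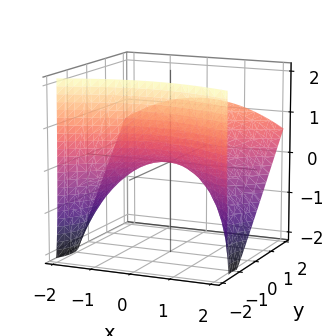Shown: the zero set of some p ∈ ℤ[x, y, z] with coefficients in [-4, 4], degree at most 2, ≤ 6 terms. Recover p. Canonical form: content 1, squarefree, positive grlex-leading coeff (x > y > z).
x^2 - 2*y^2 + 2*y*z + 3*z

The degree is 2 — no degree-1 surface has this shape.
Checking where it meets the axes: it meets the z-axis at z = 0 (among the integer gridlines); one x-axis crossing is at x = 0; one y-axis crossing is at y = 0.
Solving for integer coefficients yields p as stated.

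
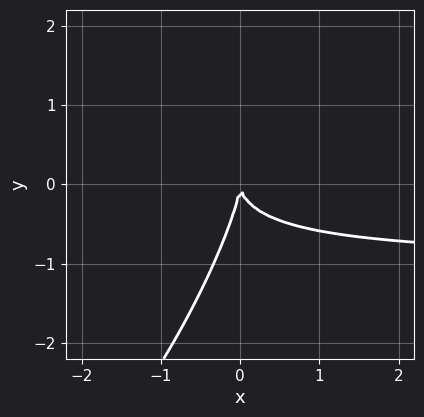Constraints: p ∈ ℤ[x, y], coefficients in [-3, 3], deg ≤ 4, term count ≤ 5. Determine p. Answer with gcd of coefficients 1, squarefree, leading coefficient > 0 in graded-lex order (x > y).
3*x^2*y - 3*x*y^2 + y^3 + 3*x^2

(a) Degree: no degree-2 curve has this shape, so deg p = 3.
(b) Reading off the gridlines: it meets the x-axis at x = 0 (among the integer gridlines); it crosses the y-axis at the gridline y = 0.
(c) Assembling these constraints gives the stated polynomial.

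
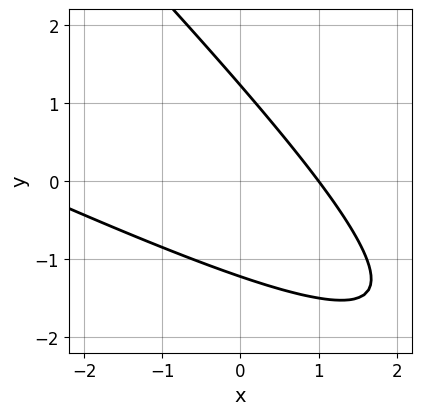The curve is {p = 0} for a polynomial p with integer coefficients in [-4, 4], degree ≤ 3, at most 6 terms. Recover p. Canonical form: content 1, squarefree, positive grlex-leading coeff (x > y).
x^2 + 3*x*y + 2*y^2 + 2*x - 3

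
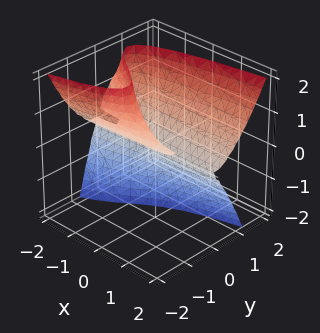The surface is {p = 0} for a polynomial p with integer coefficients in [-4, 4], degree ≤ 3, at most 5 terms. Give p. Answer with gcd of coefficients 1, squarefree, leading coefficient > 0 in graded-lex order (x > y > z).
(a) The degree is 3 — no degree-2 surface has this shape.
(b) Observable constraints: the visible x-axis segment lies entirely on the surface; it meets the y-axis at y = 0 (among the integer gridlines); it crosses the z-axis at the gridline z = 0.
(c) Matching integer coefficients to the picture gives p.

x*z^2 - 3*y^3 + 3*y*z + z^2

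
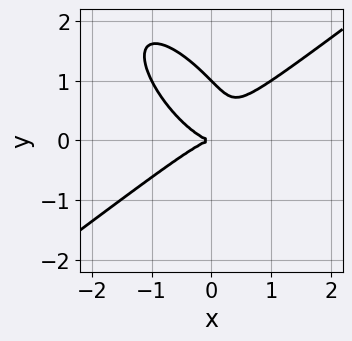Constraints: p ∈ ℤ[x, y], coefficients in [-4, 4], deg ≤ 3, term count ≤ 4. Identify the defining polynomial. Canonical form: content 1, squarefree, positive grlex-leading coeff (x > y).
1. The degree is 3 — the shape is more complex than any degree-2 curve.
2. From the visible intercepts: it crosses the x-axis at the gridline x = 0; the y-axis gridline crossings are at y ∈ {0, 1}.
3. Solving for integer coefficients yields p as stated.

x^3 - x*y^2 - y^3 + y^2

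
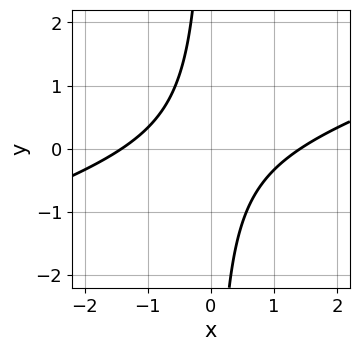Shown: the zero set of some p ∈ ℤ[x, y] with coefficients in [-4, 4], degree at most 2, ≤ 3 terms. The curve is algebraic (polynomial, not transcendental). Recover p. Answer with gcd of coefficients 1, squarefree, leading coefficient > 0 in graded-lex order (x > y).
x^2 - 3*x*y - 2

deg p = 2.
From the visible intercepts: no y-intercept at any integer in the box.
The integer polynomial consistent with all of this is the stated p.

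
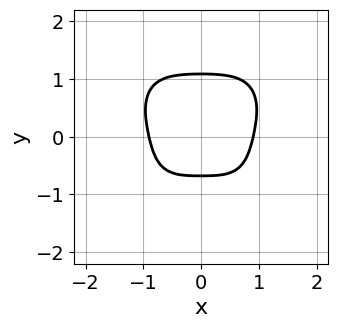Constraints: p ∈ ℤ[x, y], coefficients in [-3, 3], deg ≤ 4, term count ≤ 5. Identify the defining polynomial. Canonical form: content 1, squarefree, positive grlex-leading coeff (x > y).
3*x^4 + x^2*y^2 + 3*y^4 - 2*y - 2

deg p = 4. No degree-3 curve has this shape.
Symmetries: the x ↦ −x reflection is a symmetry, so x appears only in even powers.
Matching integer coefficients to the picture gives p.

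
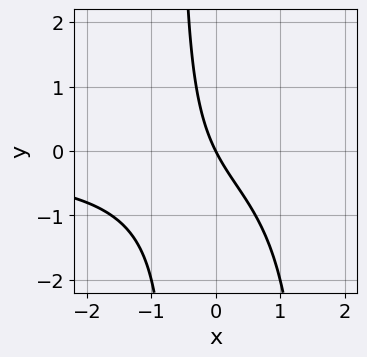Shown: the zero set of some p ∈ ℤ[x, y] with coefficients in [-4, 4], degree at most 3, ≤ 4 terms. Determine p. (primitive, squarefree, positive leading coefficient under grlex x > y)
(a) The degree is 3 — no degree-2 curve has this shape.
(b) Checking where it meets the axes: one x-axis crossing is at x = 0; it meets the y-axis at y = 0 (among the integer gridlines).
(c) Assembling these constraints gives the stated polynomial.

x^2*y - x*y - 2*x - y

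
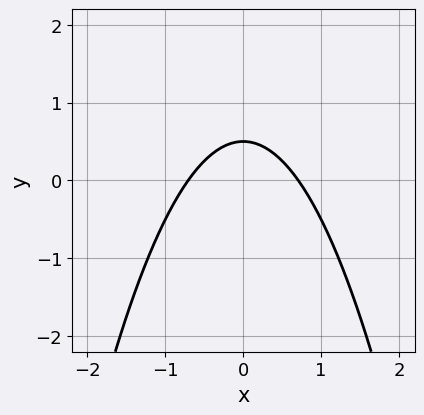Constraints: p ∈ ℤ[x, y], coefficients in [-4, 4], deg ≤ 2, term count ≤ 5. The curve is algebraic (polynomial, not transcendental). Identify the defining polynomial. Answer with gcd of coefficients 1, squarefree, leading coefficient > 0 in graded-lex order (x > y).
2*x^2 + 2*y - 1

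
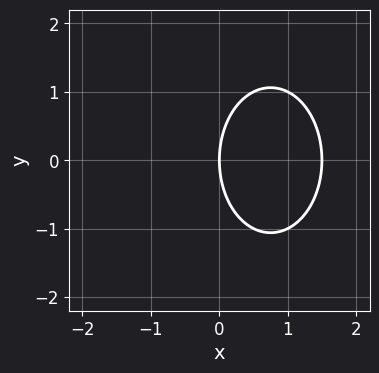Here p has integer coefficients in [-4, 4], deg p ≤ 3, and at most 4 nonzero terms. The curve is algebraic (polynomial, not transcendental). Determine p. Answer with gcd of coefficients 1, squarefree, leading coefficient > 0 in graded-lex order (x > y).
deg p = 2. The shape is more complex than any degree-1 curve.
Symmetries: mirror symmetry y ↦ −y ⇒ only even powers of y.
Against the integer gridlines: one y-axis crossing is at y = 0; it meets the x-axis at x = 0 (among the integer gridlines).
Together with the visible shape, these determine p as stated.

2*x^2 + y^2 - 3*x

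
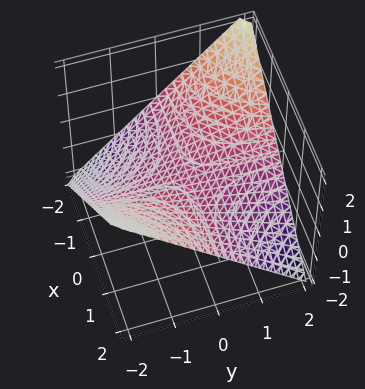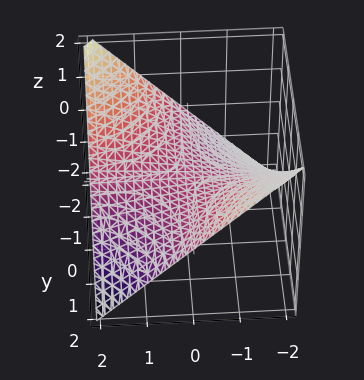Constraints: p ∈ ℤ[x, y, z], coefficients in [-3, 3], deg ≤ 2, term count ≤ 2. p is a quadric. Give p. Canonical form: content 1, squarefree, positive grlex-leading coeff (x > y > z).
x*y + 2*z

First, deg p = 2. A hyperbolic paraboloid; a quadric.
Then, from the axis intercepts and sections: every point of the x-axis in the box is on the surface; the visible y-axis segment lies entirely on the surface.
Finally, assembling these constraints gives the stated polynomial.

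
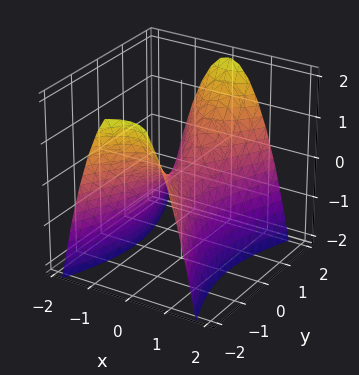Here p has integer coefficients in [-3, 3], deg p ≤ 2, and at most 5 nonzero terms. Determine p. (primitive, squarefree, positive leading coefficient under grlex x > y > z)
deg p = 2.
Symmetries: the y ↦ −y reflection is a symmetry, so y appears only in even powers; mirror symmetry x ↦ −x ⇒ only even powers of x.
Reading off the gridlines: it meets the y-axis at y = 0 (among the integer gridlines); it crosses the z-axis at the gridline z = 0.
Putting this together gives p.

3*x^2 - y^2 + 2*z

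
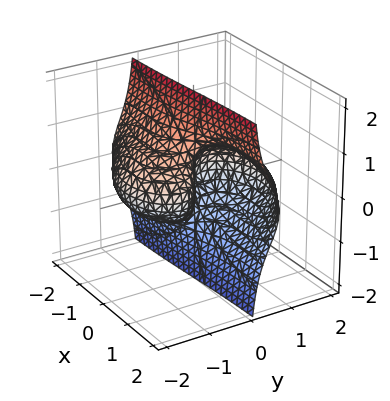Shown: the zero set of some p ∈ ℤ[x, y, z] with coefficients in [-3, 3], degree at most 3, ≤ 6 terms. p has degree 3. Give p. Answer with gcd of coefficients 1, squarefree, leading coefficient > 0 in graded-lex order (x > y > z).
x^2*y + y^3 + 3*y*z^2 - x - 2*y

Degree: no degree-2 surface has this shape, so deg p = 3.
From the axis intercepts and sections: it crosses the y-axis at the gridline y = 0; it meets the x-axis at x = 0 (among the integer gridlines).
The integer polynomial consistent with all of this is the stated p.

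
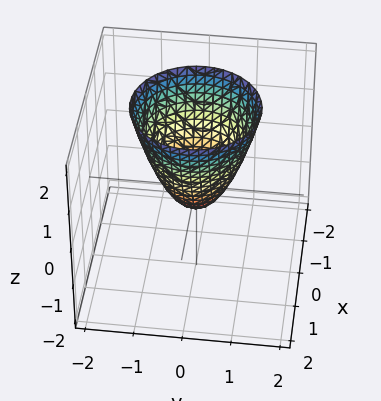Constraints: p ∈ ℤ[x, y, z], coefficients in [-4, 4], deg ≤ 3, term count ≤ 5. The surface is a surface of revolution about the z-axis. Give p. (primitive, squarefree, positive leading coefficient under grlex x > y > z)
First, deg p = 2.
Next, symmetry: the surface is invariant under rotation about z: p = q(x² + y², z).
Next, reading off the gridlines: a circular section at z = 2 has radius between 1 and 2.
Finally, assembling these constraints gives the stated polynomial.

3*x^2 + 3*y^2 - 2*z - 1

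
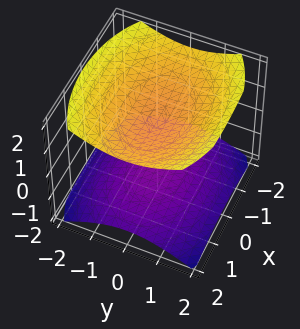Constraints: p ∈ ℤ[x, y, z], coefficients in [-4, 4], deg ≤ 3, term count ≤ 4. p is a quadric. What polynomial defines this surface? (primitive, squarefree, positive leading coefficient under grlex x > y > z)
x^2 + 2*y^2 - 3*z^2 + 3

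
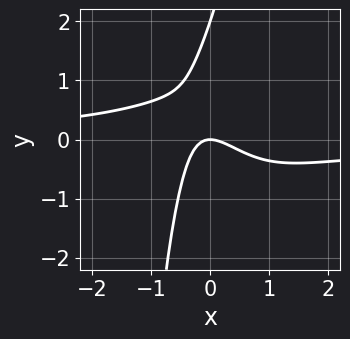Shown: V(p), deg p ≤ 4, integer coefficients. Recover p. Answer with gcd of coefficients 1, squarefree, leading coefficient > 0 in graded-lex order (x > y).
3*x^3*y + 3*x^2 + 3*x*y - y^2 + 2*y

First, the degree is 4 — the shape is more complex than any degree-3 curve.
Then, against the integer gridlines: it meets the x-axis at x = 0 (among the integer gridlines); among the integer gridlines, it crosses the y-axis at y ∈ {0, 2}.
Finally, solving for integer coefficients yields p as stated.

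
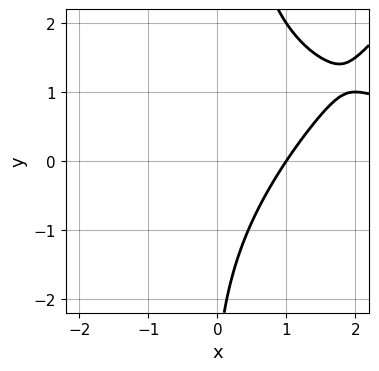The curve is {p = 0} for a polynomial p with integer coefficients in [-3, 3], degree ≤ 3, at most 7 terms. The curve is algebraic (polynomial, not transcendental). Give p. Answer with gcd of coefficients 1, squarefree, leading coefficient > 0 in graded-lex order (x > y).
1. deg p = 3. The shape is more complex than any degree-2 curve.
2. From the axis intercepts and sections: it meets the x-axis at x = 1 (among the integer gridlines); it misses every integer gridline on the y-axis.
3. Together with the visible shape, these determine p as stated.

x^2*y - x*y^2 - 3*x + y + 3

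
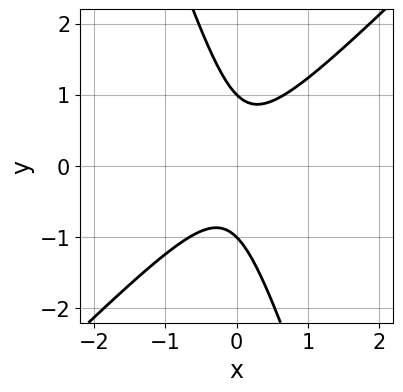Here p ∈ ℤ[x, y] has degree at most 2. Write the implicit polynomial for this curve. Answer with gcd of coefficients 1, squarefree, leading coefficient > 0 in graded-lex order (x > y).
3*x^2 - 2*x*y - y^2 + 1

(a) deg p = 2. No degree-1 curve has this shape.
(b) Observable constraints: among the integer gridlines, it crosses the y-axis at y ∈ {-1, 1}; it misses every integer gridline on the x-axis.
(c) Together with the visible shape, these determine p as stated.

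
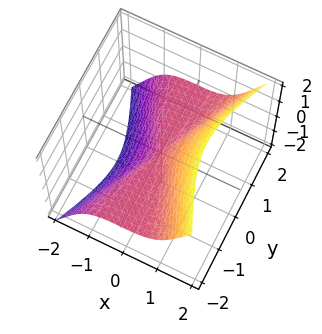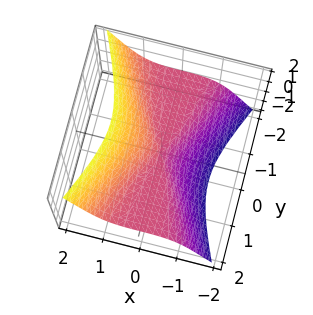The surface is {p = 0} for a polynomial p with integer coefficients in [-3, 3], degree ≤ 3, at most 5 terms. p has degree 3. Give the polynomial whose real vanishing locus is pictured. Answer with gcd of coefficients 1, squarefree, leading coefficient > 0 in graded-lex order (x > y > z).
3*x^3 + x^2*z - 2*y^2*z - z^3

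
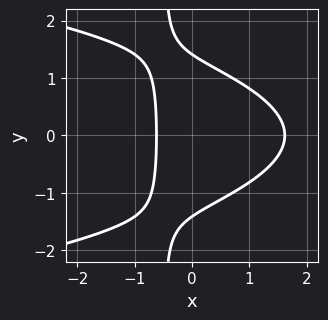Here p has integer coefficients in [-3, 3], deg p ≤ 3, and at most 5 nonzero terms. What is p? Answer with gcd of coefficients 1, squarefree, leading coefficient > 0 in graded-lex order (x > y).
2*x*y^2 + 2*x^2 + y^2 - 2*x - 2

(a) deg p = 3.
(b) Symmetries: it's symmetric under y → −y, forcing even powers of y.
(c) Assembling these constraints gives the stated polynomial.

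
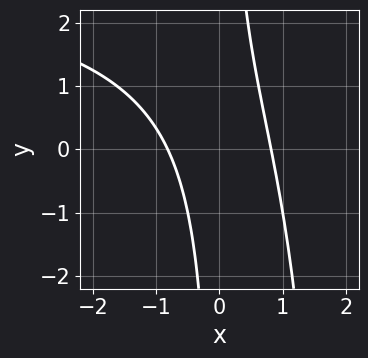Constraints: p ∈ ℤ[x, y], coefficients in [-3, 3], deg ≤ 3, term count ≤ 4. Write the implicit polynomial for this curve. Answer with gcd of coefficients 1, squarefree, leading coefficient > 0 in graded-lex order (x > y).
x^2*y - 3*x^2 - 2*x*y + 2

First, deg p = 3. The shape is more complex than any degree-2 curve.
Next, from the axis intercepts and sections: the curve avoids every integer y-axis point in the box.
Finally, fitting integer coefficients to these (and the overall shape) gives p.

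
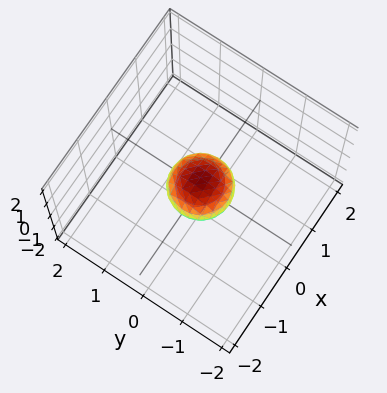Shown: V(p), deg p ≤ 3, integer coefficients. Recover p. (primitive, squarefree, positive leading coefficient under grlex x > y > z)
2*x^2 + 2*y^2 + 3*z^2 - 1

1. The degree is 2 — bounded and convex; a quadric.
2. Symmetries: every cross-section ⟂ z is a circle, so x, y appear only via x² + y²; the z ↦ −z reflection is a symmetry, so z appears only in even powers.
3. Checking where it meets the axes: a circular section at z = 0 has radius between 0 and 1.
4. These observations pin down the coefficients.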